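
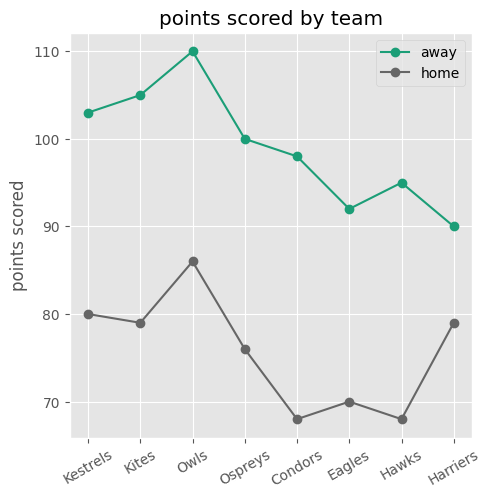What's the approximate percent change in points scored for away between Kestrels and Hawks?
≈ -9.5%

Kestrels ≈ 105, Hawks ≈ 95; (95 − 105) / 105 ≈ -9.5%.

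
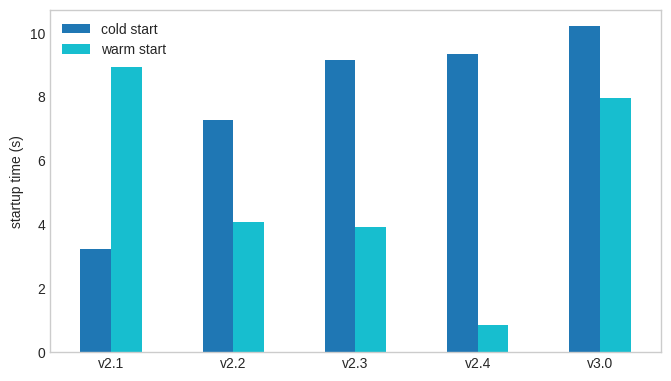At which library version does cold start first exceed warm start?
v2.2

v2.1: cold start ≈ 3 vs warm start ≈ 9 (not yet); v2.2: cold start ≈ 7 vs warm start ≈ 4 (first crossover).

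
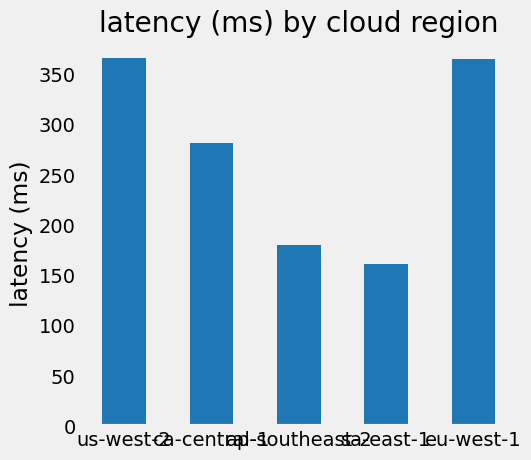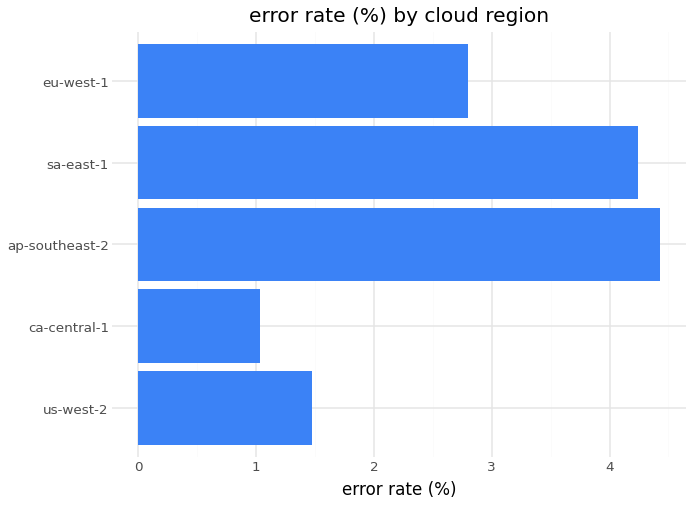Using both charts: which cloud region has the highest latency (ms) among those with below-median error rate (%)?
Chart 2 median error rate (%) ≈ 3; below-median cloud regions: us-west-2, ca-central-1. Among those, us-west-2 has the highest latency (ms) (≈ 350).

us-west-2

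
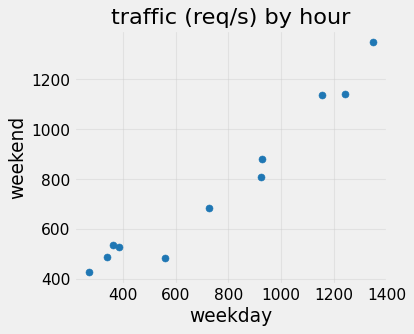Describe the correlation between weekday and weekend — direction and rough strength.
Points are positively correlated; strong (|r| ≈ 1.0).

positive, strong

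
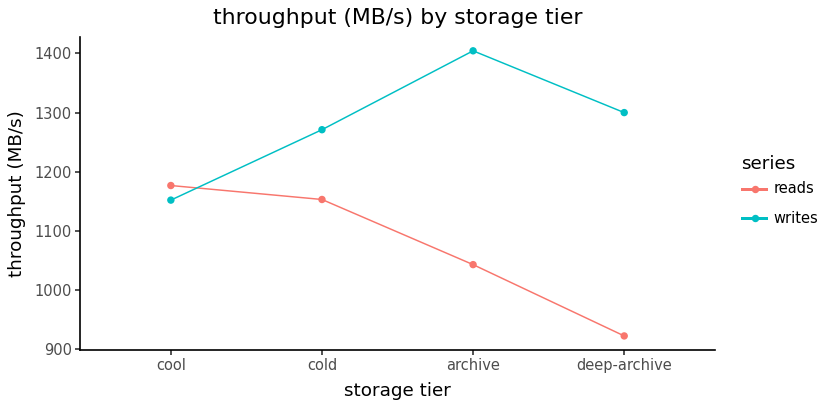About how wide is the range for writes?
Max archive ≈ 1400, min cool ≈ 1150; range ≈ 250.

≈ 250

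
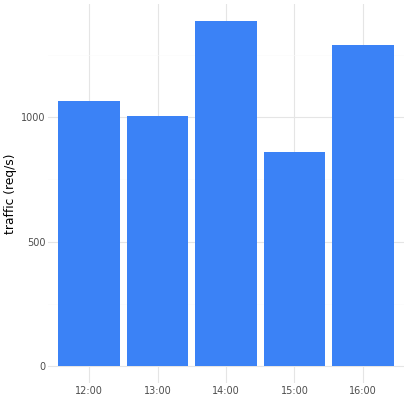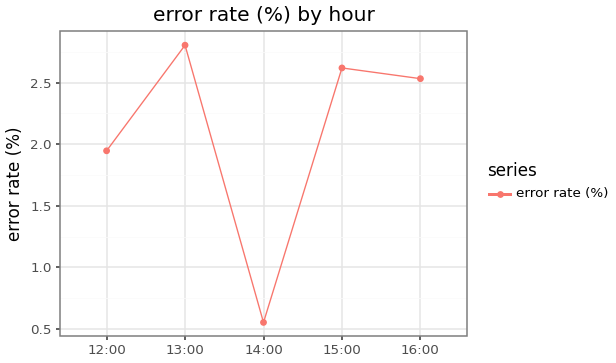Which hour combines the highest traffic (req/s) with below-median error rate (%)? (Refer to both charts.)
14:00

Chart 2 median error rate (%) ≈ 2.5; below-median hours: 12:00, 14:00. Among those, 14:00 has the highest traffic (req/s) (≈ 1400).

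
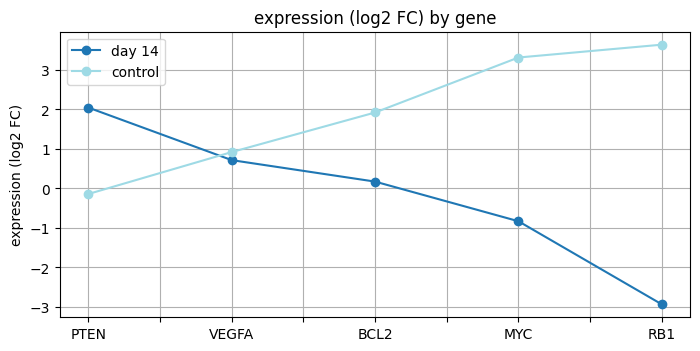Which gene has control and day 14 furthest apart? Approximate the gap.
RB1, ≈ 7 log2 FC

RB1: control ≈ 4, day 14 ≈ -3 → gap ≈ 7. Next-largest (MYC) is only ≈ 4.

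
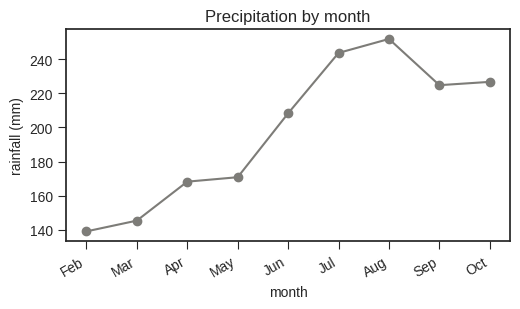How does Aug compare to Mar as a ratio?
≈ 1.67×

Aug ≈ 250, Mar ≈ 150; 250/150 ≈ 1.67.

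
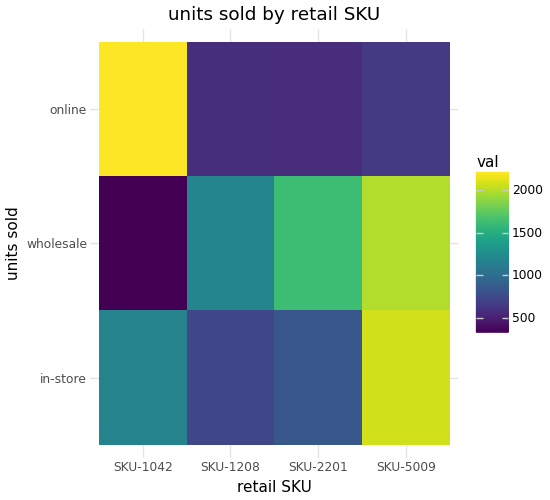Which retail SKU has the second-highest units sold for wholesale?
SKU-2201

Top 3 for wholesale: SKU-5009 ≈ 2000, SKU-2201 ≈ 1600, SKU-1208 ≈ 1200.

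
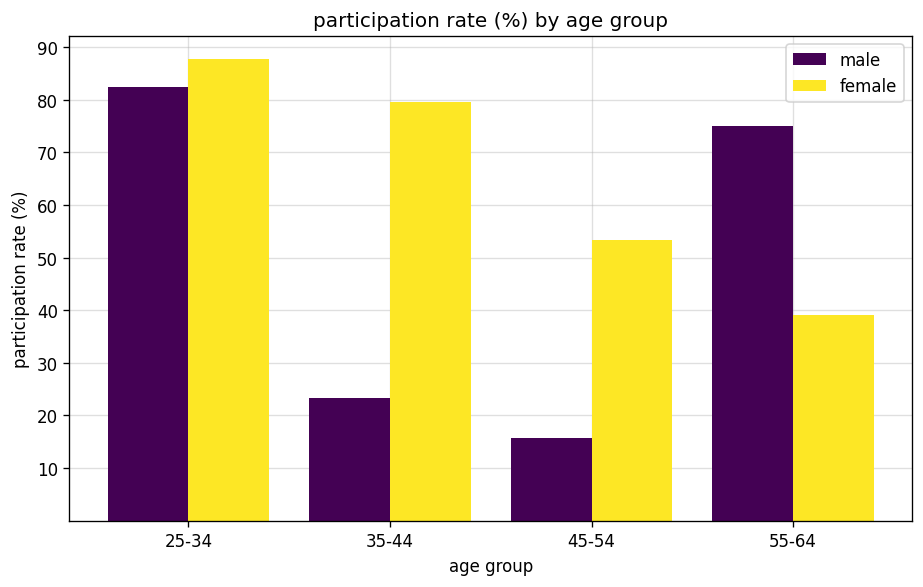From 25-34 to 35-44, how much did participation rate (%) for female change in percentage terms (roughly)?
25-34 ≈ 90, 35-44 ≈ 80; (80 − 90) / 90 ≈ -11.1%.

≈ -11.1%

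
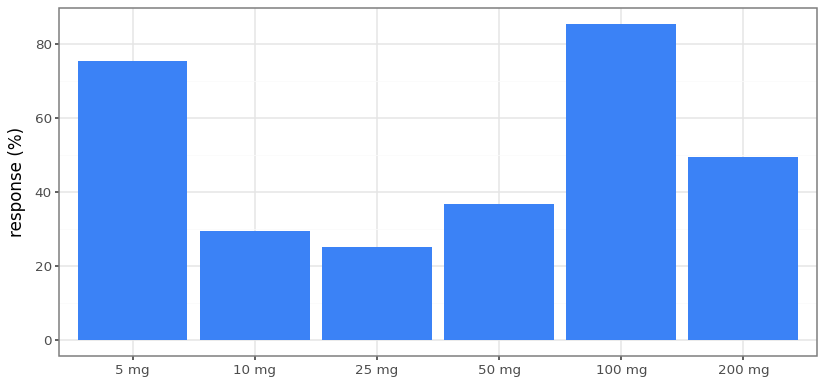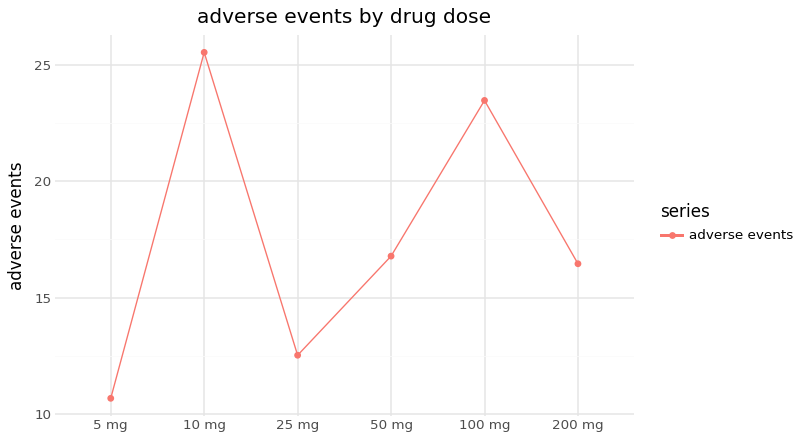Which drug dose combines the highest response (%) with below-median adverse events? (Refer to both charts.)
Chart 2 median adverse events ≈ 15; below-median drug doses: 5 mg, 25 mg, 200 mg. Among those, 5 mg has the highest response (%) (≈ 80).

5 mg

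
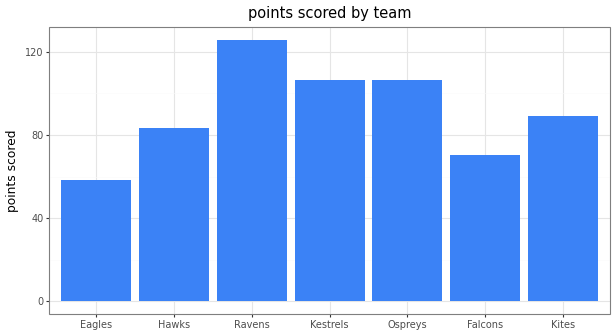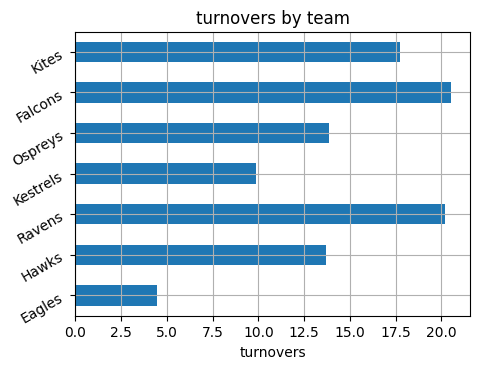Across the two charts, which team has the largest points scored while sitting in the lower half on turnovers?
Kestrels

Chart 2 median turnovers ≈ 14; below-median teams: Eagles, Hawks, Kestrels. Among those, Kestrels has the highest points scored (≈ 100).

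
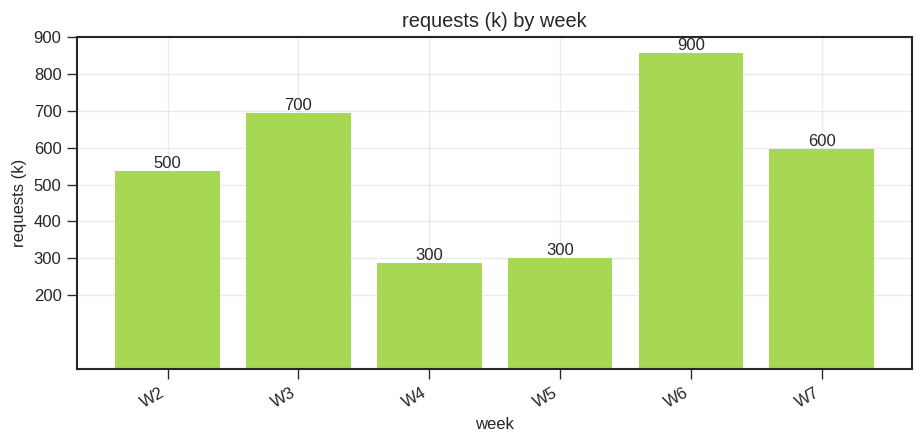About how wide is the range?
≈ 600

Max W6 ≈ 900, min W4 ≈ 300; range ≈ 600.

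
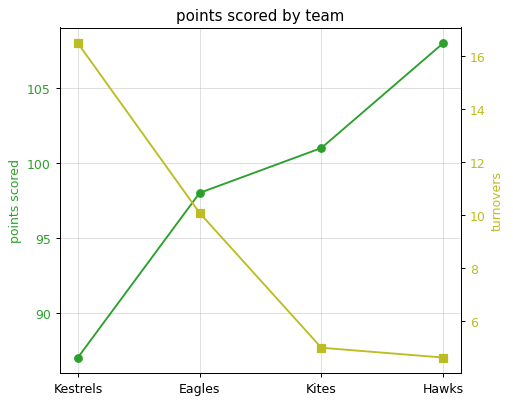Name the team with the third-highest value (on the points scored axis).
Top 4 (on the points scored axis): Hawks ≈ 108, Kites ≈ 100, Eagles ≈ 98, Kestrels ≈ 88.

Eagles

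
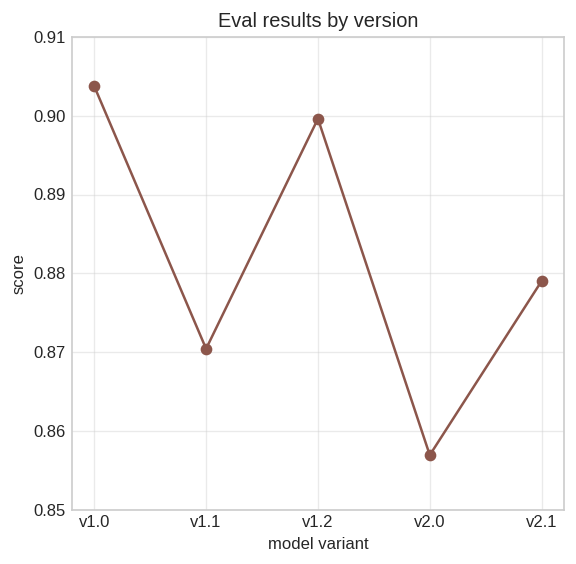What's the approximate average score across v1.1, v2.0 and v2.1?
≈ 0.87

(0.87 + 0.86 + 0.88) / 3 ≈ 0.87.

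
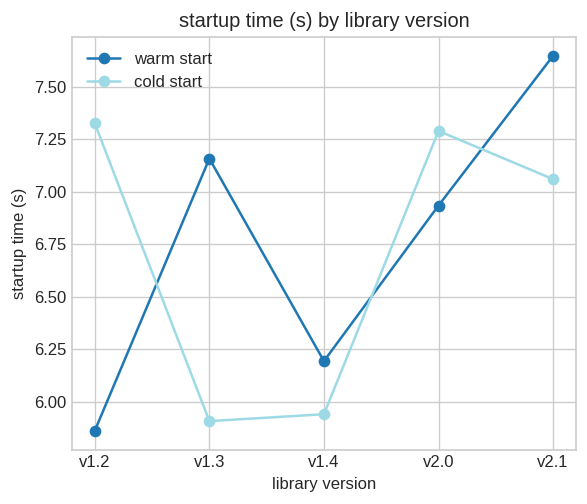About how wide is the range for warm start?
Max v2.1 ≈ 7.6, min v1.2 ≈ 5.8; range ≈ 1.8.

≈ 1.8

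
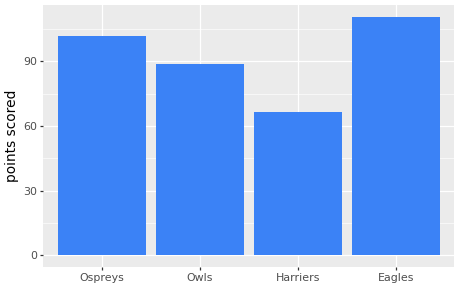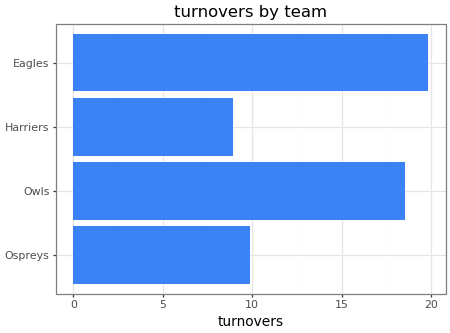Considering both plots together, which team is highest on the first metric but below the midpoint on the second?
Chart 2 median turnovers ≈ 14; below-median teams: Ospreys, Harriers. Among those, Ospreys has the highest points scored (≈ 100).

Ospreys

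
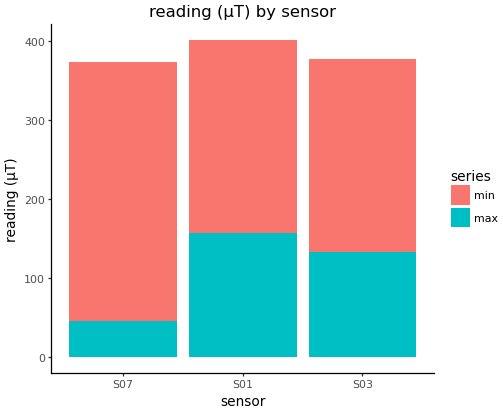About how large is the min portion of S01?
min top ≈ 400, bottom ≈ 150; segment ≈ 250.

≈ 250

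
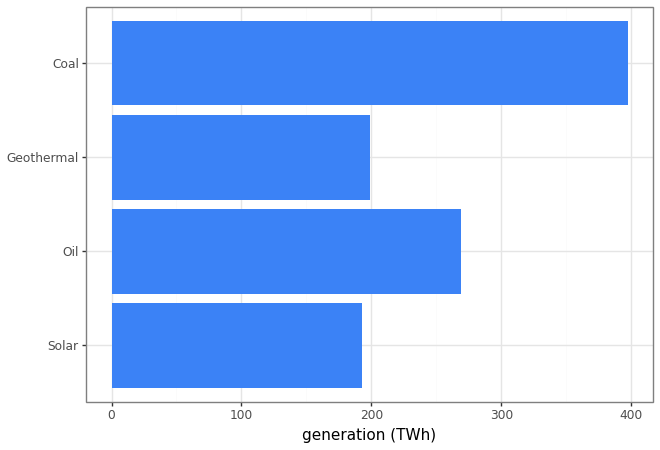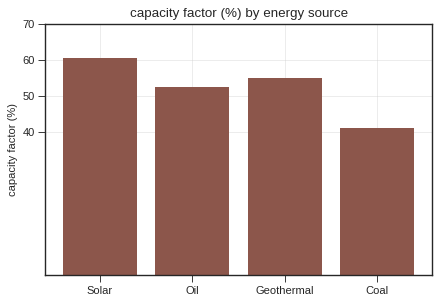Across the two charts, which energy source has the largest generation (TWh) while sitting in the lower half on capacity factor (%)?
Coal

Chart 2 median capacity factor (%) ≈ 50; below-median energy sources: Oil, Coal. Among those, Coal has the highest generation (TWh) (≈ 400).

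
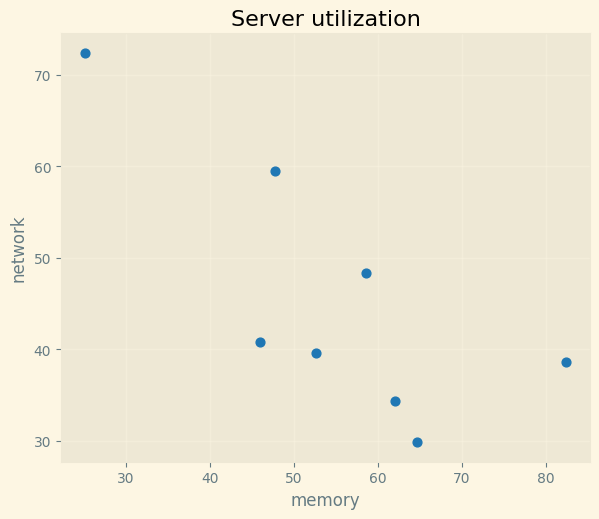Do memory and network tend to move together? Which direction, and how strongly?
negative, strong

Points are negatively correlated; strong (|r| ≈ 0.8).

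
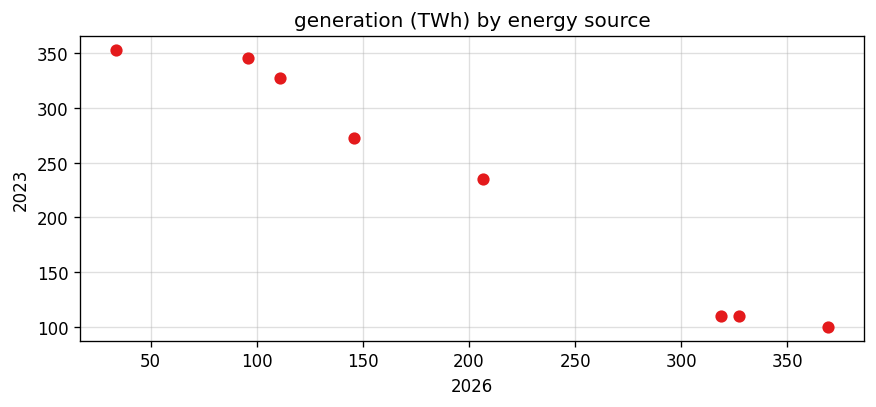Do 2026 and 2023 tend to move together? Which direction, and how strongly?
negative, strong

Points are negatively correlated; strong (|r| ≈ 1.0).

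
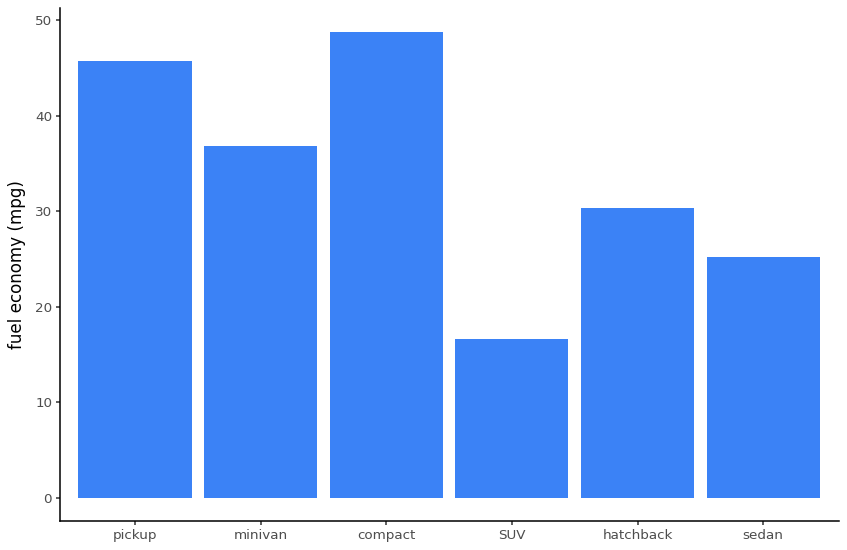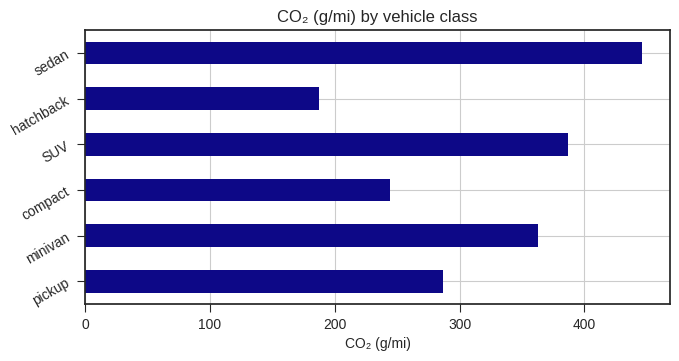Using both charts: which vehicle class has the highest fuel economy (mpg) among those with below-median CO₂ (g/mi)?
Chart 2 median CO₂ (g/mi) ≈ 300; below-median vehicle classes: pickup, compact, hatchback. Among those, compact has the highest fuel economy (mpg) (≈ 50).

compact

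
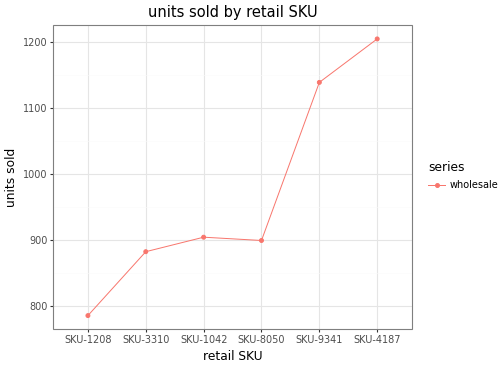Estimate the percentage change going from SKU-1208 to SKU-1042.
≈ +12.5%

SKU-1208 ≈ 800, SKU-1042 ≈ 900; (900 − 800) / 800 ≈ +12.5%.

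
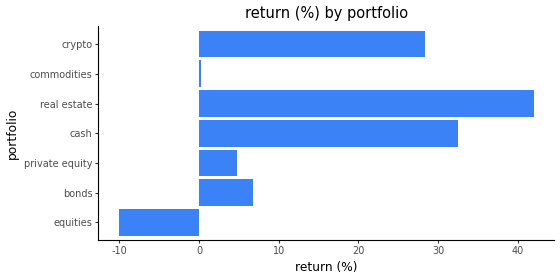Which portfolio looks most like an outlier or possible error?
real estate ≈ 40; the rest sit between ≈ -10 and ≈ 30.

real estate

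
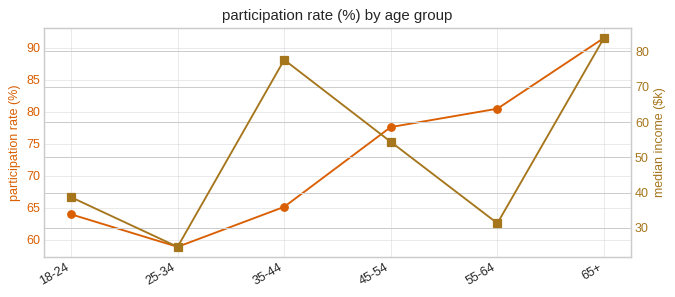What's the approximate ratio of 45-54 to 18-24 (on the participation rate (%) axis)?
≈ 1.23×

45-54 ≈ 80, 18-24 ≈ 65; 80/65 ≈ 1.23.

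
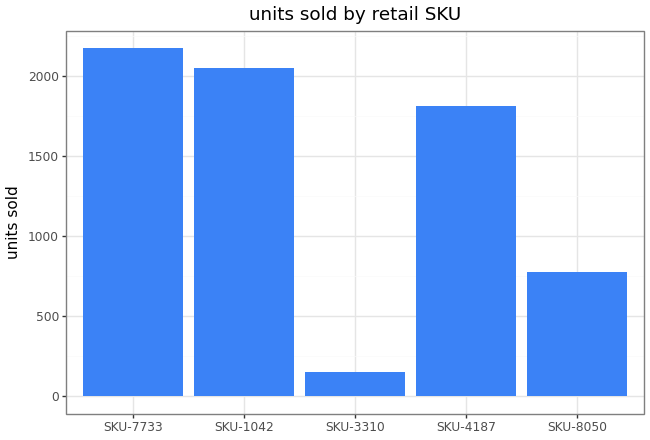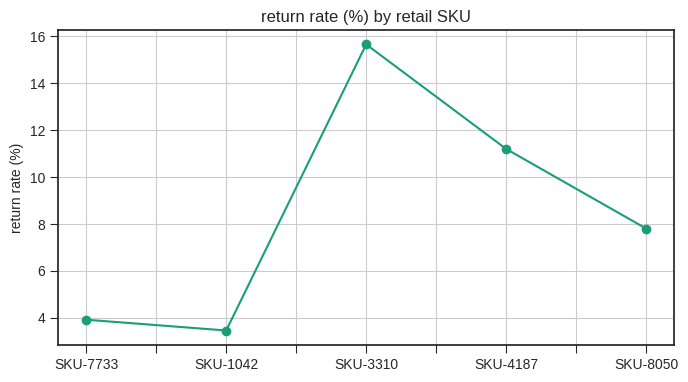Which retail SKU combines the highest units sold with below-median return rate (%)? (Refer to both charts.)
SKU-7733

Chart 2 median return rate (%) ≈ 8; below-median retail SKUs: SKU-7733, SKU-1042. Among those, SKU-7733 has the highest units sold (≈ 2200).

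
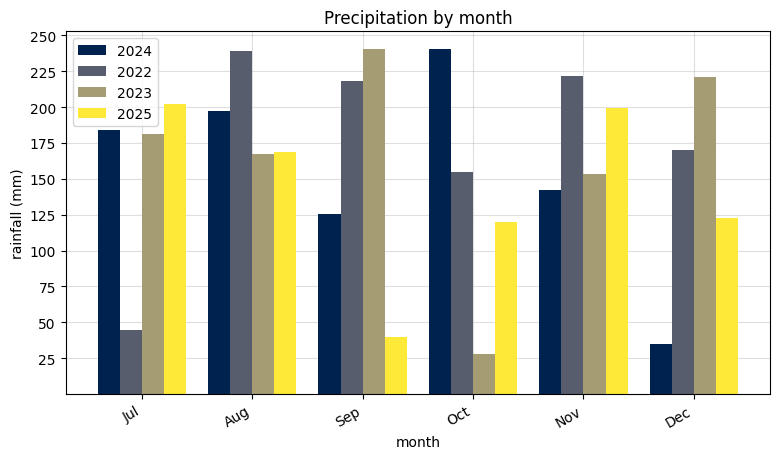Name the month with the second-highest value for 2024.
Aug

Top 3 for 2024: Oct ≈ 250, Aug ≈ 200, Jul ≈ 175.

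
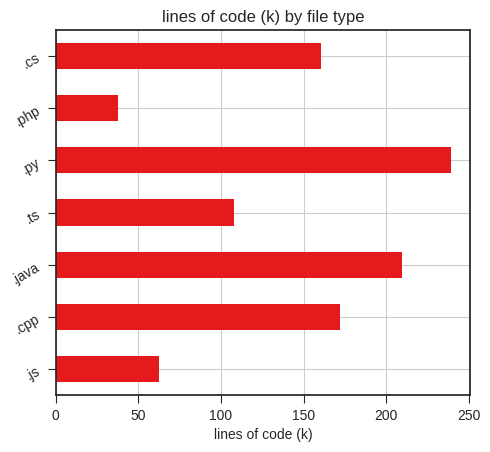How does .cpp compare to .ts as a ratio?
≈ 1.8×

.cpp ≈ 180, .ts ≈ 100; 180/100 ≈ 1.8.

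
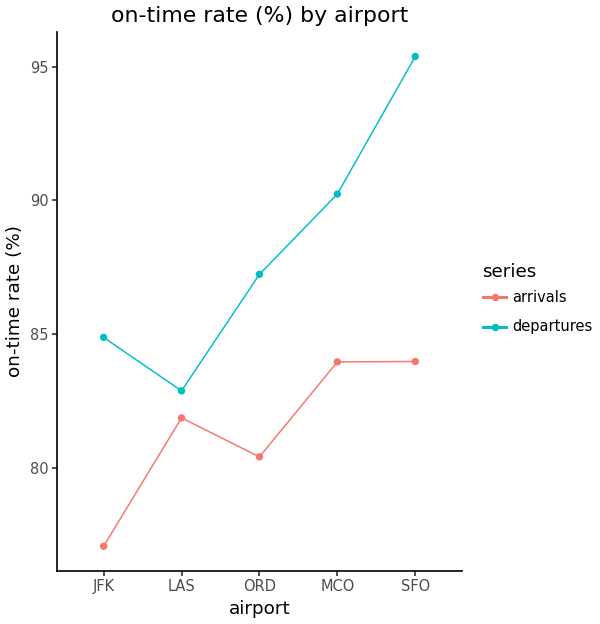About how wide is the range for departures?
≈ 14

Max SFO ≈ 96, min LAS ≈ 82; range ≈ 14.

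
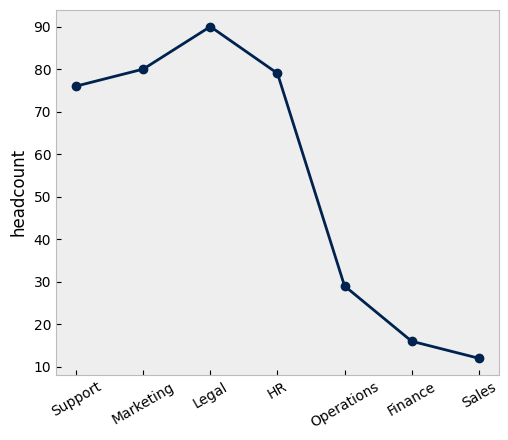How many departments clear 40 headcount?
Above 40: Support, Marketing, Legal, HR.

4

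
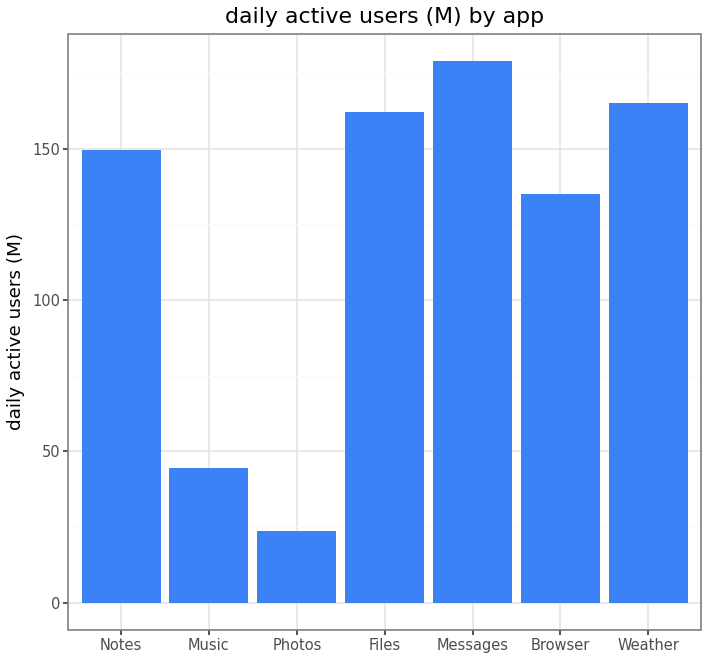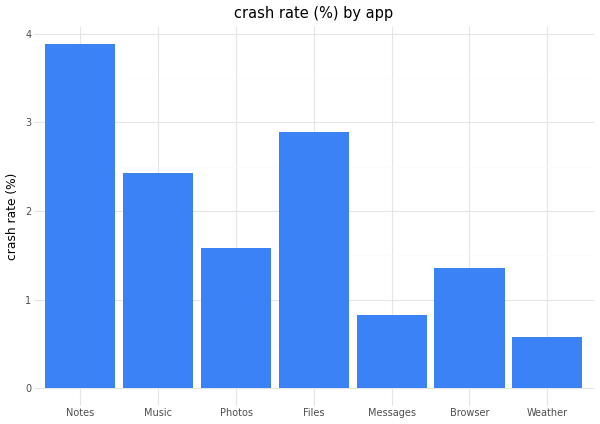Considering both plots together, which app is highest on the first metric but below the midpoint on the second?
Chart 2 median crash rate (%) ≈ 1.5; below-median apps: Messages, Browser, Weather. Among those, Messages has the highest daily active users (M) (≈ 180).

Messages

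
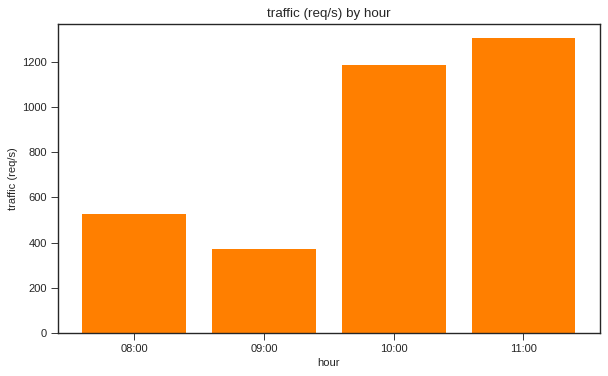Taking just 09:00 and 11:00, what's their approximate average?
(400 + 1400) / 2 ≈ 900.

≈ 900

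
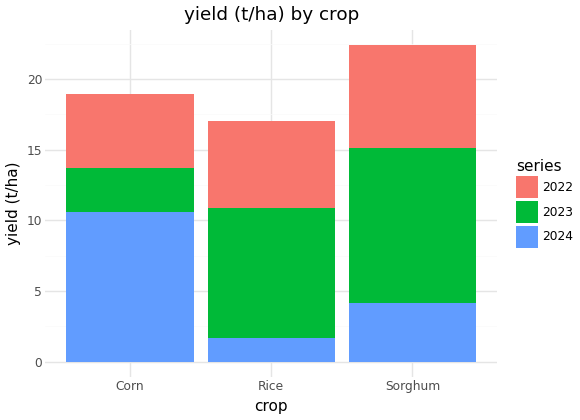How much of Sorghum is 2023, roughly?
≈ 12

2023 top ≈ 16, bottom ≈ 4; segment ≈ 12.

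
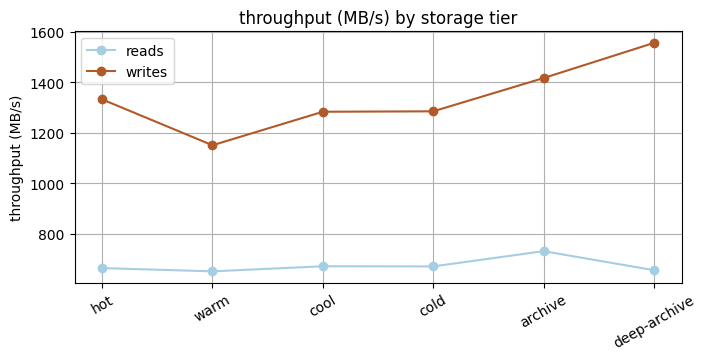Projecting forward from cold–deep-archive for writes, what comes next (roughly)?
Last three: 1300, 1400, 1600 → slope ≈ 150/step → next ≈ 1750.

≈ 1750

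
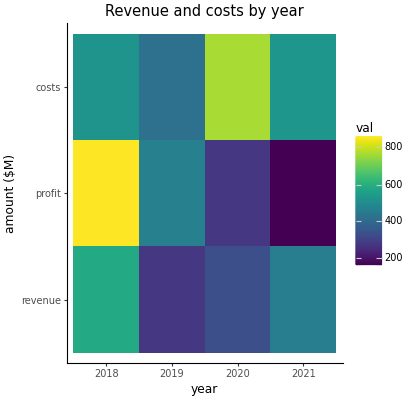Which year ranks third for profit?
2020

Top 4 for profit: 2018 ≈ 900, 2019 ≈ 500, 2020 ≈ 300, 2021 ≈ 200.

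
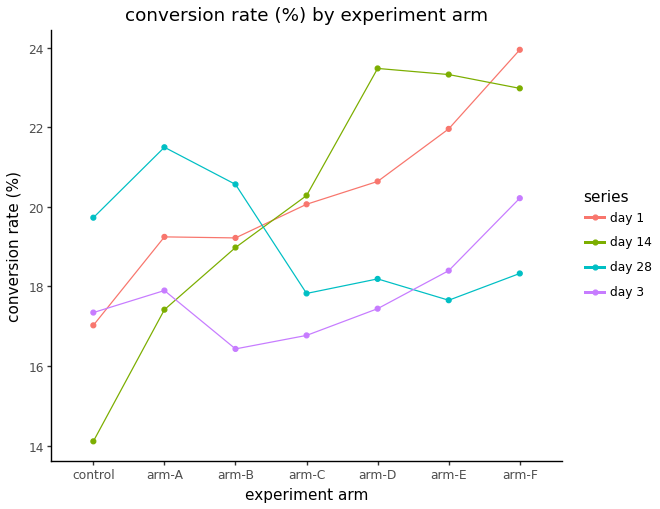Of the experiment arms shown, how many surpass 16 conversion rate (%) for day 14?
6

Above 16: arm-A, arm-B, arm-C, arm-D, arm-E, arm-F.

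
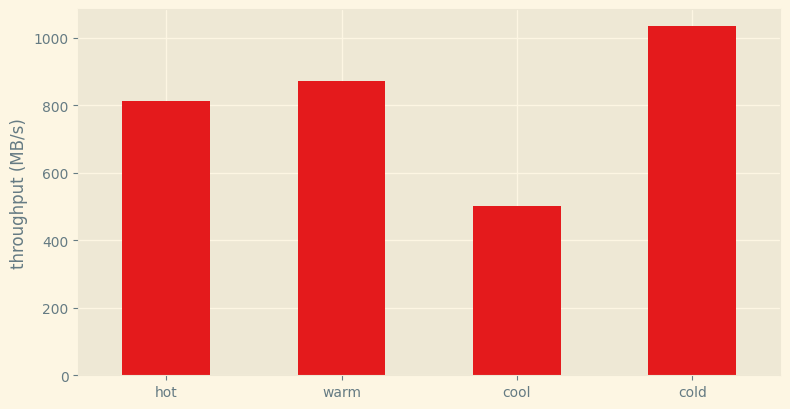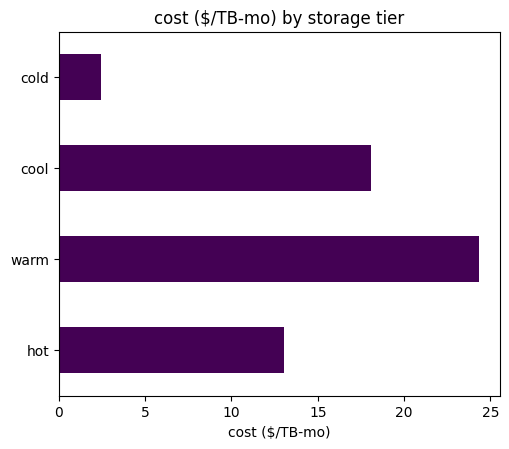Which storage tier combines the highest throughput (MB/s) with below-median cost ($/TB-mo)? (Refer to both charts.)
Chart 2 median cost ($/TB-mo) ≈ 15; below-median storage tiers: hot, cold. Among those, cold has the highest throughput (MB/s) (≈ 1000).

cold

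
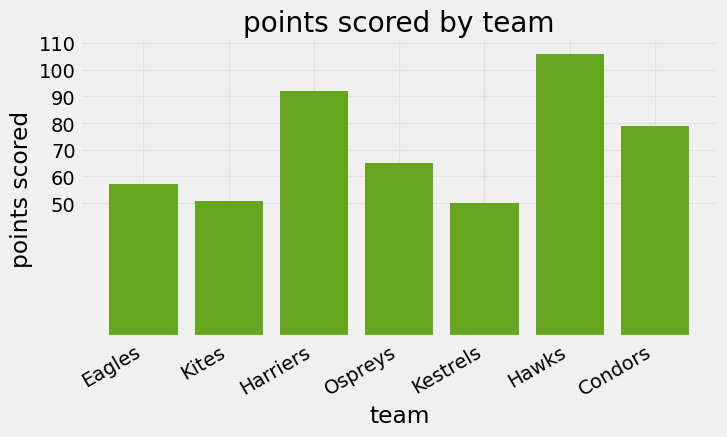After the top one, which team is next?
Harriers

Top 3: Hawks ≈ 110, Harriers ≈ 90, Condors ≈ 80.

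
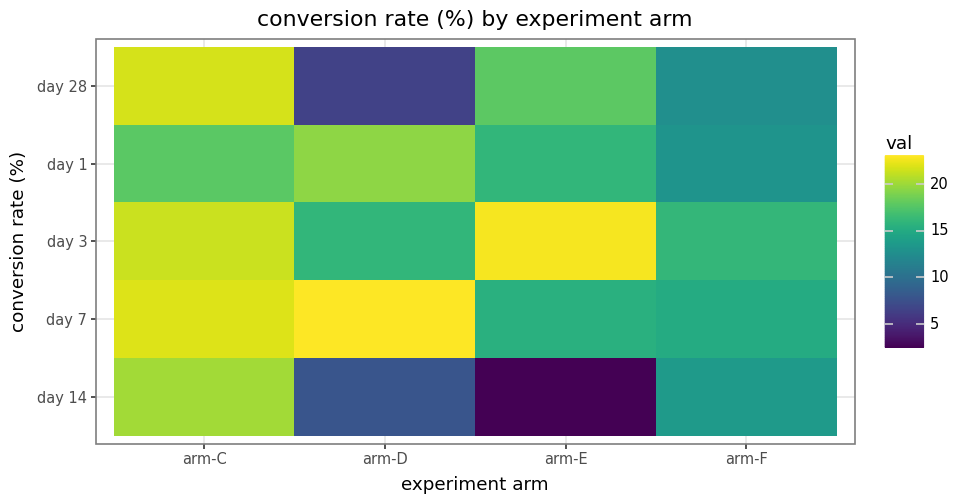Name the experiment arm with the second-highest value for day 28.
Top 3 for day 28: arm-C ≈ 22, arm-E ≈ 18, arm-F ≈ 12.

arm-E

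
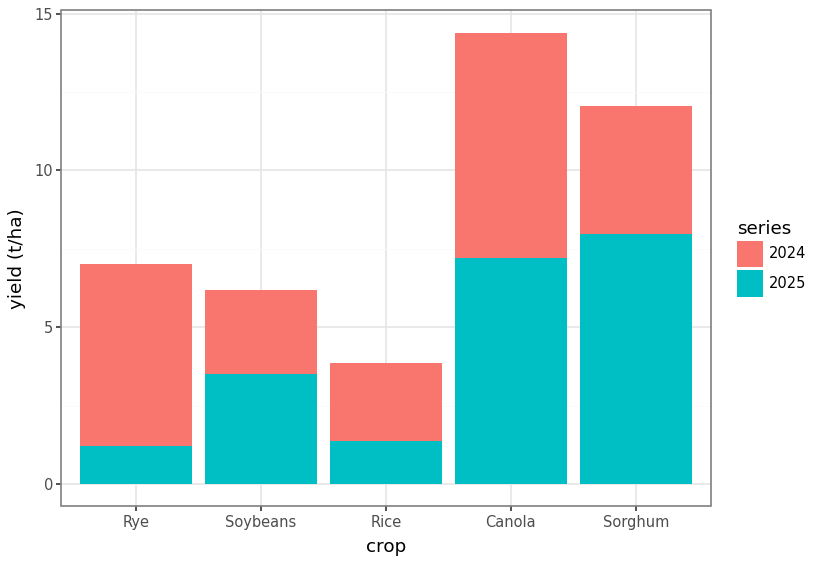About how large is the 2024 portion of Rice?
2024 top ≈ 4, bottom ≈ 2; segment ≈ 2.

≈ 2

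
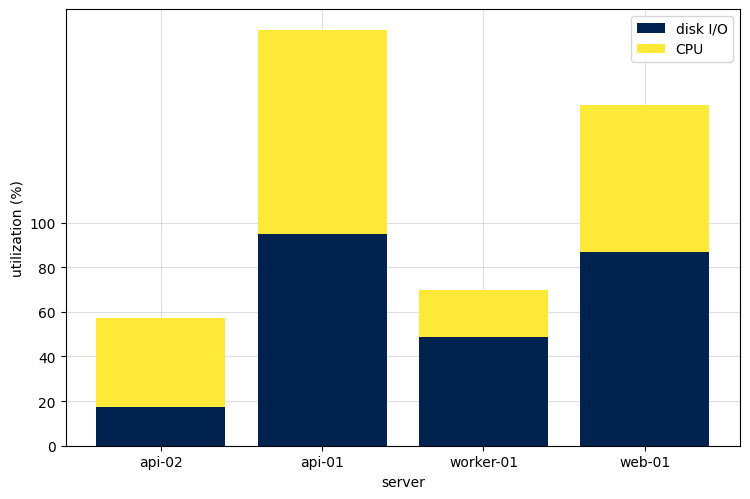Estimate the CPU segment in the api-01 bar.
≈ 80

CPU top ≈ 180, bottom ≈ 100; segment ≈ 80.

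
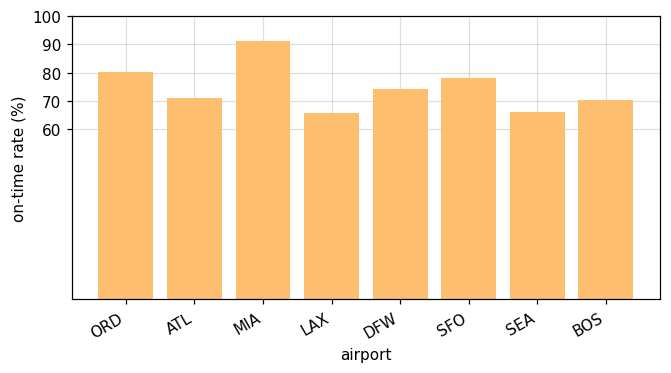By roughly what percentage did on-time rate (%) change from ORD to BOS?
≈ -12.5%

ORD ≈ 80, BOS ≈ 70; (70 − 80) / 80 ≈ -12.5%.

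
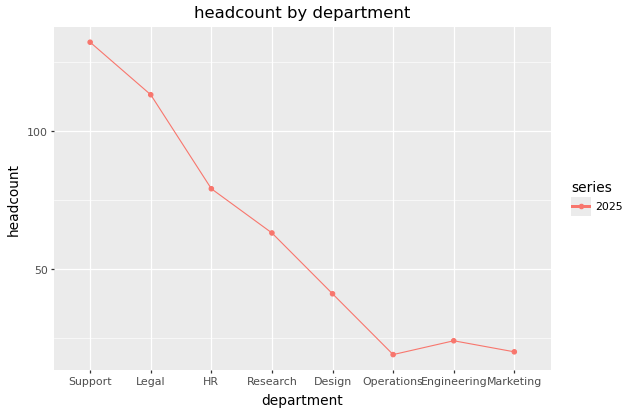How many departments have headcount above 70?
3

Above 70: Support, Legal, HR.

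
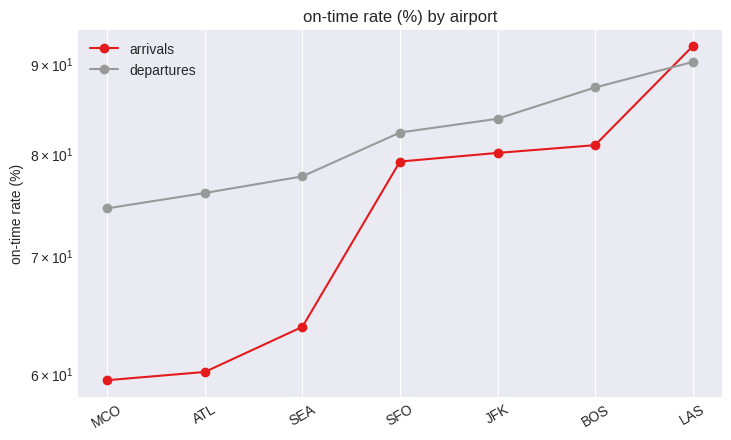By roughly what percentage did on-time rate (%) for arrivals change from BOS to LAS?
≈ +12.5%

BOS ≈ 80, LAS ≈ 90; (90 − 80) / 80 ≈ +12.5%.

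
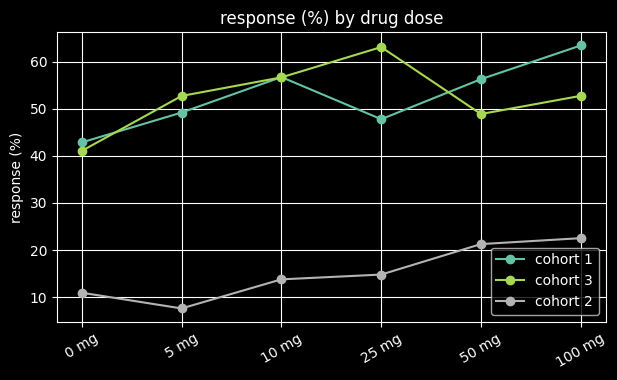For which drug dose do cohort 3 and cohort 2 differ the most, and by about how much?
25 mg: cohort 3 ≈ 65, cohort 2 ≈ 15 → gap ≈ 50. Next-largest (5 mg) is only ≈ 45.

25 mg, ≈ 50 %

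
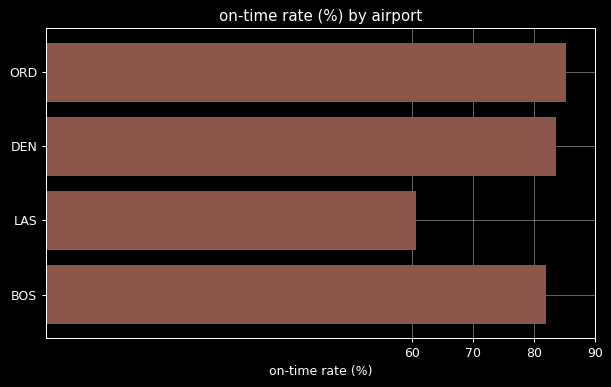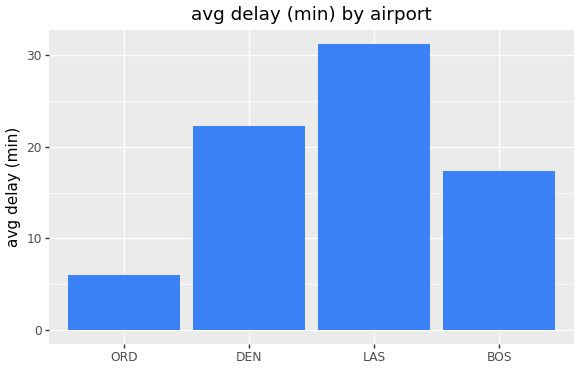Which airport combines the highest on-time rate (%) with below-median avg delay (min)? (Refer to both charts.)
ORD

Chart 2 median avg delay (min) ≈ 20; below-median airports: ORD, BOS. Among those, ORD has the highest on-time rate (%) (≈ 90).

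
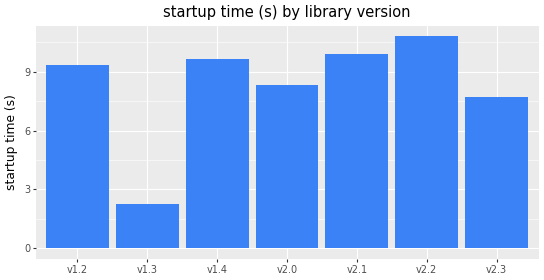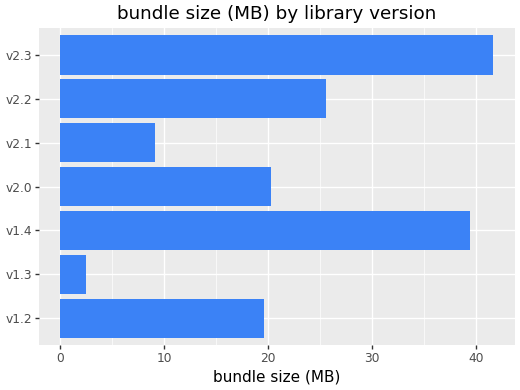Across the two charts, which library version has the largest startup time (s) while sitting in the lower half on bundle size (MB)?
v2.1

Chart 2 median bundle size (MB) ≈ 20; below-median library versions: v1.2, v1.3, v2.1. Among those, v2.1 has the highest startup time (s) (≈ 10).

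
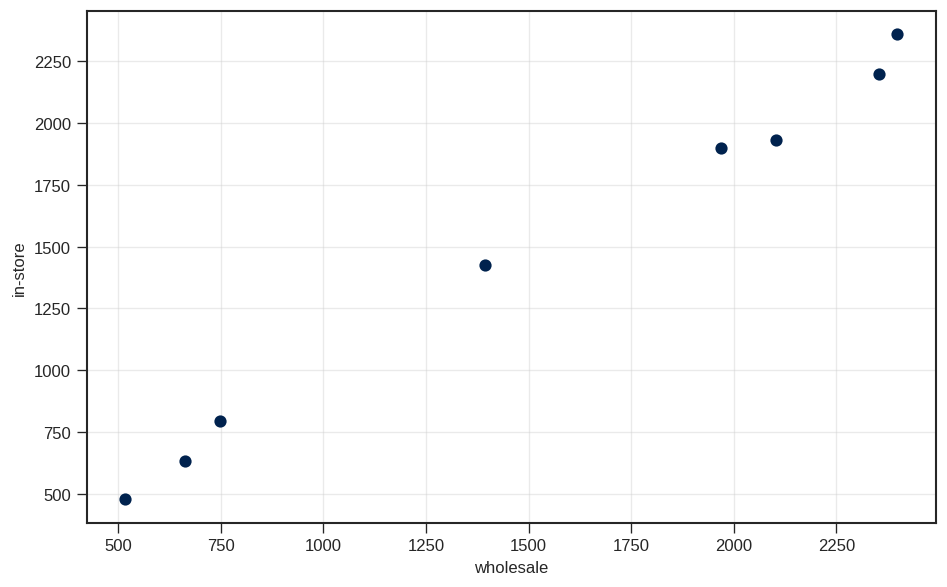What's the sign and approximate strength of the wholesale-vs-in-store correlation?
Points are positively correlated; strong (|r| ≈ 1.0).

positive, strong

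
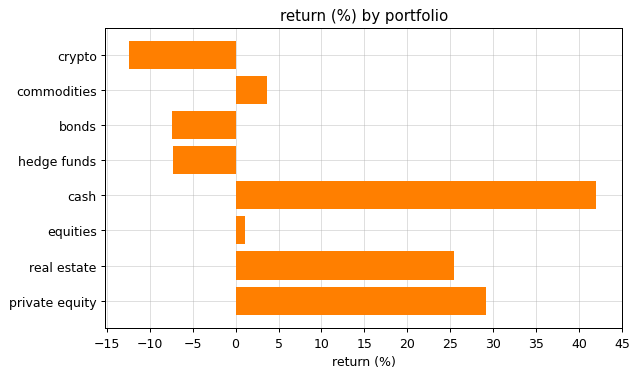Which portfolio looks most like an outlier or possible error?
cash

cash ≈ 40; the rest sit between ≈ -10 and ≈ 30.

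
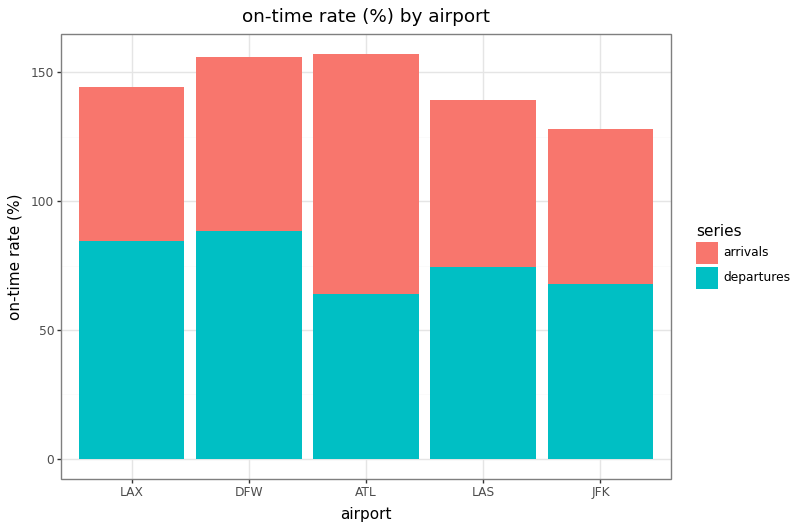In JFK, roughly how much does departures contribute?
≈ 60

departures top ≈ 60, bottom ≈ 0; segment ≈ 60.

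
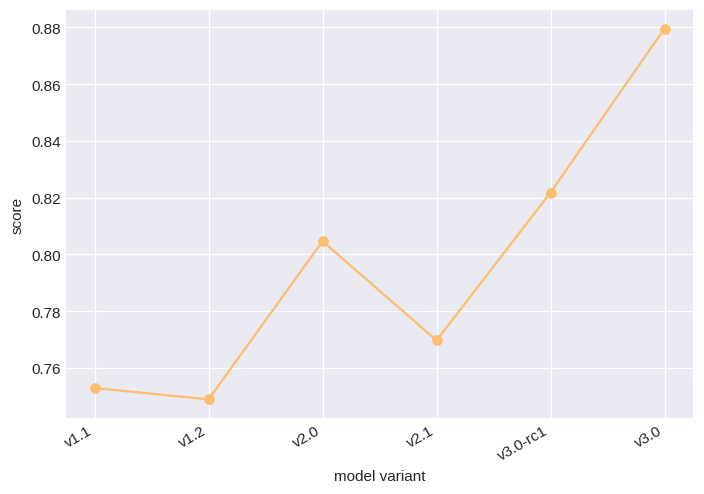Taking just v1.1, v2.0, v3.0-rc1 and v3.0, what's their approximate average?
≈ 0.82

(0.76 + 0.80 + 0.82 + 0.88) / 4 ≈ 0.82.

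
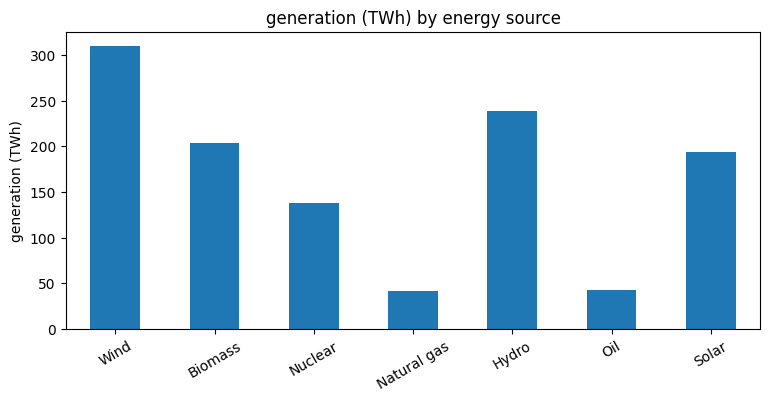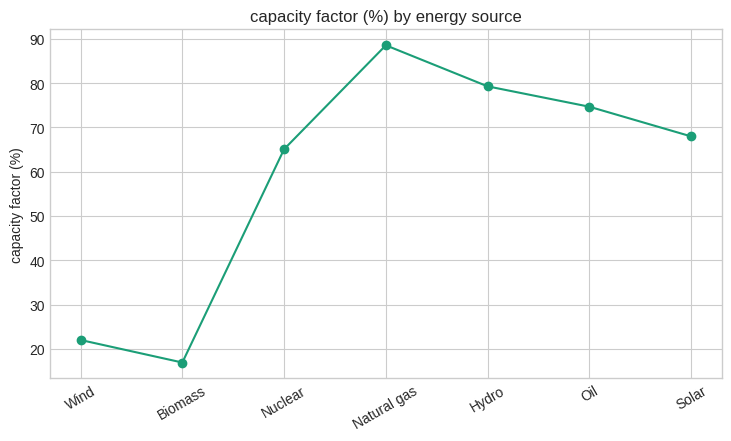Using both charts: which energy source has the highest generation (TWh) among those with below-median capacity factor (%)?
Chart 2 median capacity factor (%) ≈ 70; below-median energy sources: Wind, Biomass, Nuclear. Among those, Wind has the highest generation (TWh) (≈ 300).

Wind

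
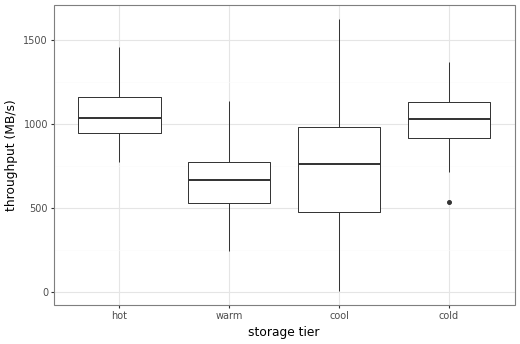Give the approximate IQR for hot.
Q3 ≈ 1150, Q1 ≈ 950; IQR ≈ 200.

≈ 200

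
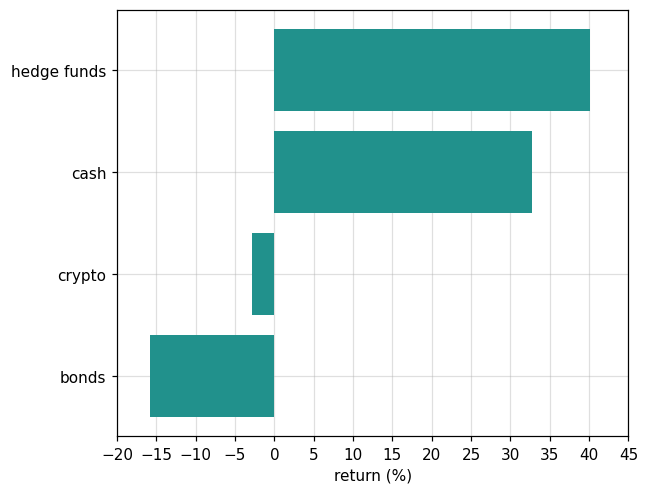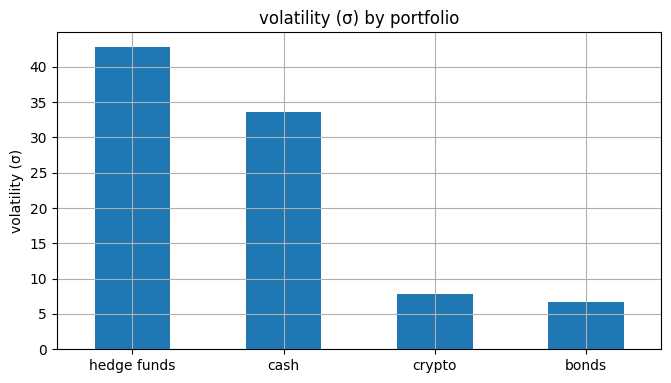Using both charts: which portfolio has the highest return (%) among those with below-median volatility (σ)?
Chart 2 median volatility (σ) ≈ 20; below-median portfolios: crypto, bonds. Among those, crypto has the highest return (%) (≈ -5).

crypto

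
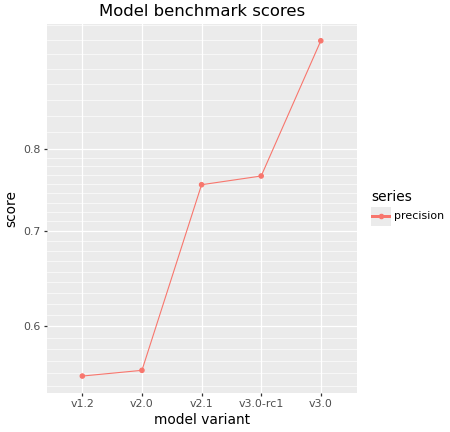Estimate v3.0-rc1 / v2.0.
v3.0-rc1 ≈ 0.75, v2.0 ≈ 0.55; 0.75/0.55 ≈ 1.36.

≈ 1.36×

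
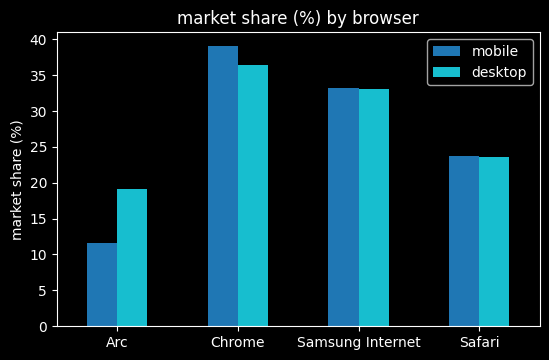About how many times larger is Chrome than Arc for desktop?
≈ 1.75×

Chrome ≈ 35, Arc ≈ 20; 35/20 ≈ 1.75.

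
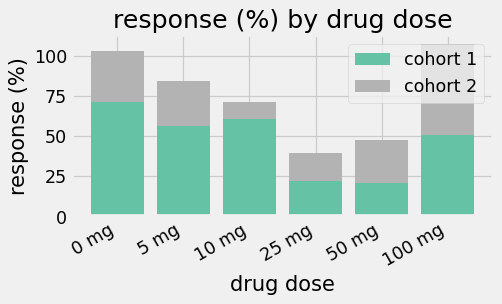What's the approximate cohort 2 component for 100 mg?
cohort 2 top ≈ 110, bottom ≈ 50; segment ≈ 60.

≈ 60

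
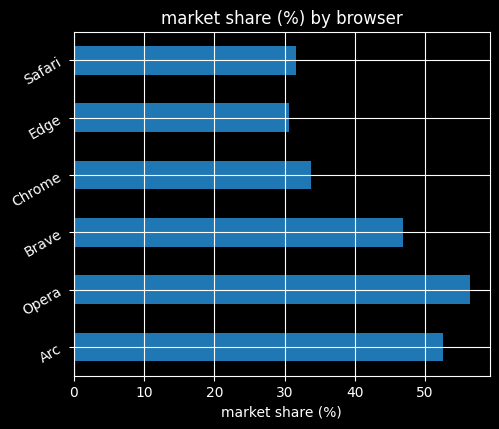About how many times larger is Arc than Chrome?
≈ 1.57×

Arc ≈ 55, Chrome ≈ 35; 55/35 ≈ 1.57.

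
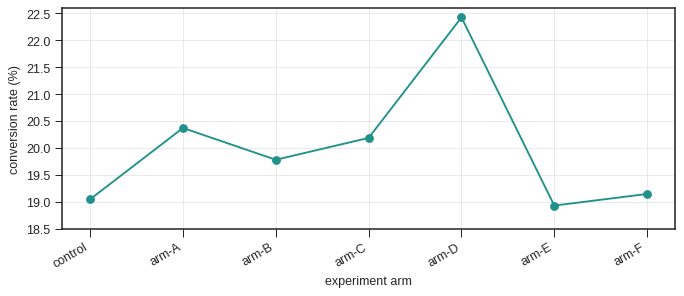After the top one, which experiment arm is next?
Top 3: arm-D ≈ 22.5, arm-A ≈ 20.5, arm-C ≈ 20.0.

arm-A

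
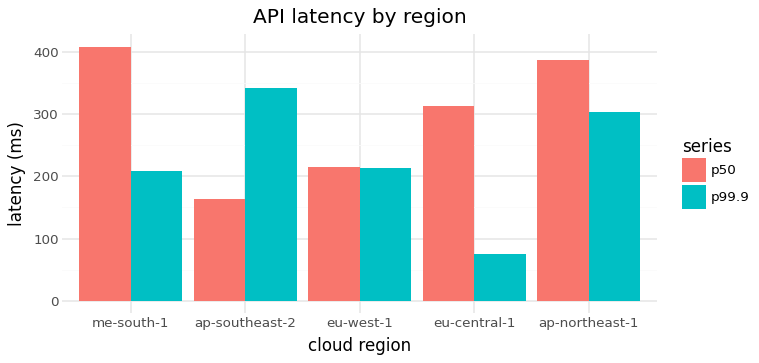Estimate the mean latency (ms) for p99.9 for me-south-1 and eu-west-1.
(200 + 200) / 2 ≈ 200.

≈ 200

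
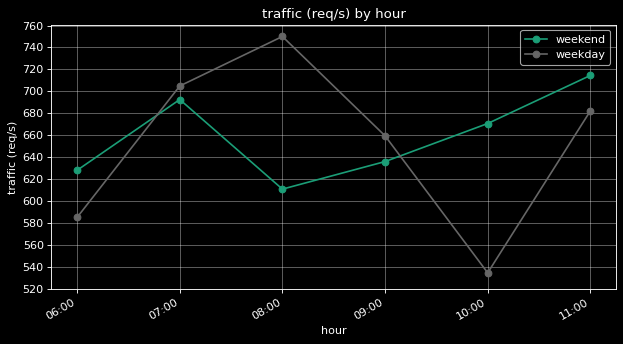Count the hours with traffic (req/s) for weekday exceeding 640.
Above 640: 07:00, 08:00, 09:00, 11:00.

4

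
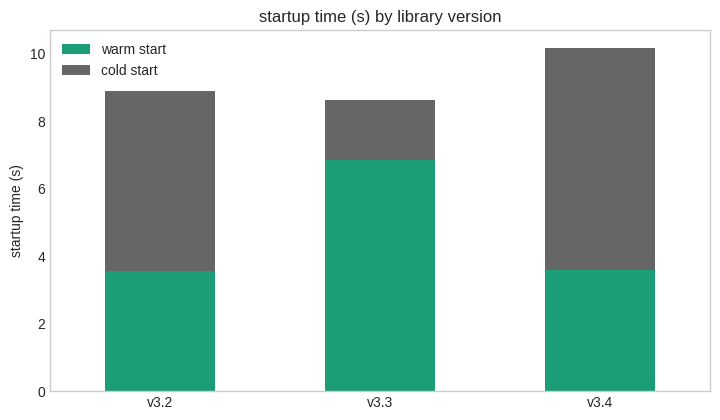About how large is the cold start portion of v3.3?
cold start top ≈ 9, bottom ≈ 7; segment ≈ 2.

≈ 2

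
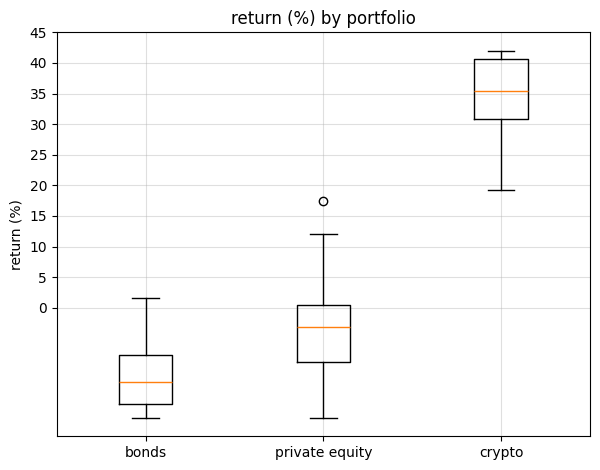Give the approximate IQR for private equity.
Q3 ≈ 0, Q1 ≈ -10; IQR ≈ 10.

≈ 10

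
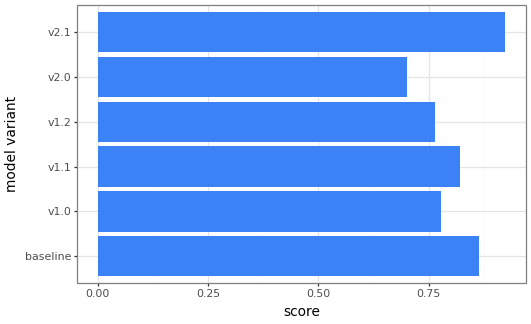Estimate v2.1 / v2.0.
v2.1 ≈ 0.9, v2.0 ≈ 0.7; 0.9/0.7 ≈ 1.29.

≈ 1.29×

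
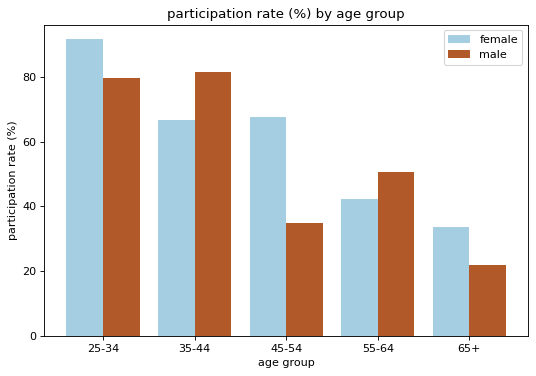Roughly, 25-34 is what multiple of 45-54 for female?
25-34 ≈ 90, 45-54 ≈ 70; 90/70 ≈ 1.29.

≈ 1.29×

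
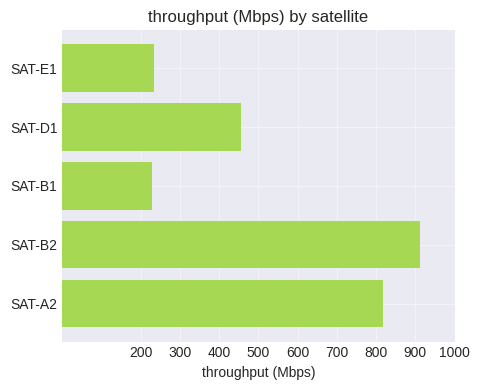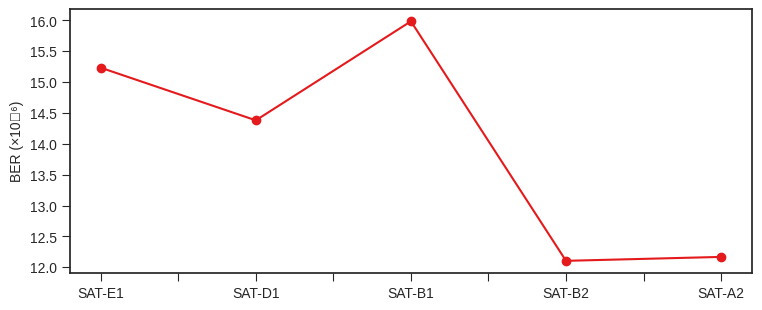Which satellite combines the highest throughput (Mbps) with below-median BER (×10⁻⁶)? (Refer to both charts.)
Chart 2 median BER (×10⁻⁶) ≈ 14; below-median satellites: SAT-B2, SAT-A2. Among those, SAT-B2 has the highest throughput (Mbps) (≈ 900).

SAT-B2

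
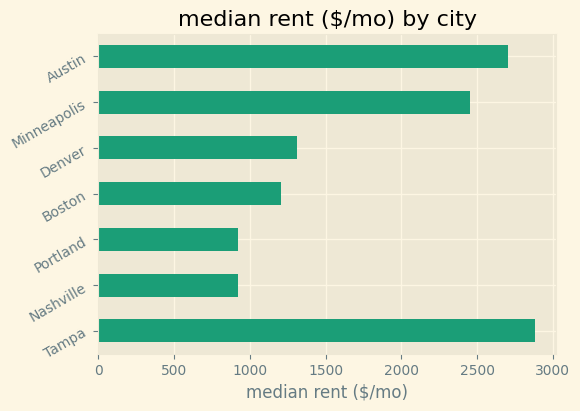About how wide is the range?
Max Tampa ≈ 3000, min Nashville ≈ 1000; range ≈ 2000.

≈ 2000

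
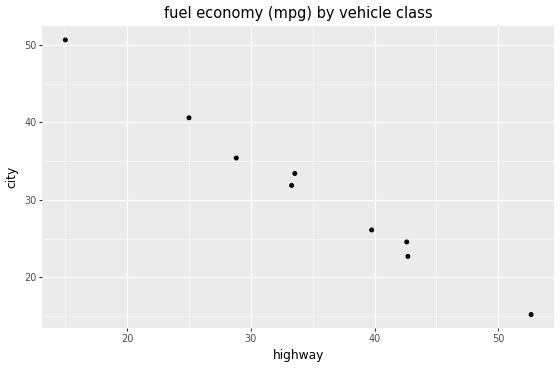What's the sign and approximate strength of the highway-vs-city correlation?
negative, strong

Points are negatively correlated; strong (|r| ≈ 1.0).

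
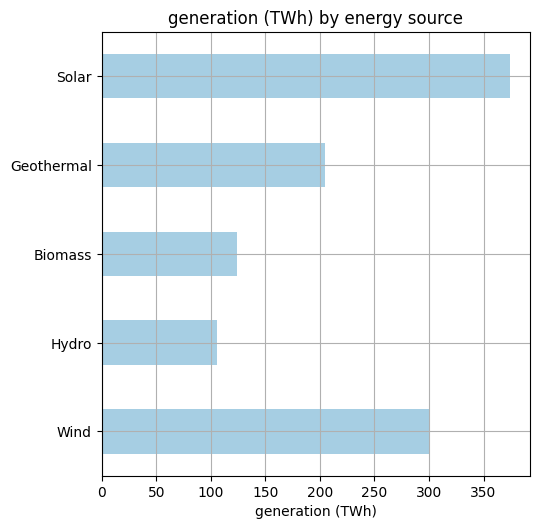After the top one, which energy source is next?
Top 3: Solar ≈ 350, Wind ≈ 300, Geothermal ≈ 200.

Wind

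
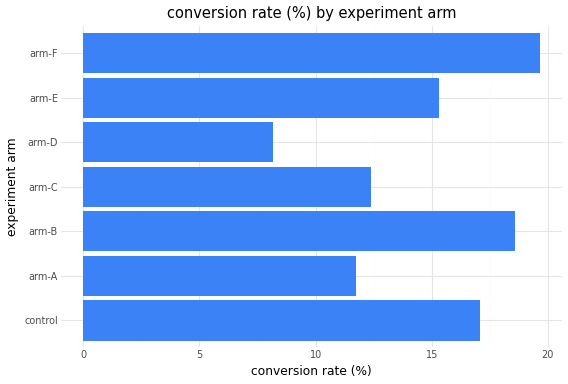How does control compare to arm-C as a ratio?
control ≈ 18, arm-C ≈ 12; 18/12 ≈ 1.5.

≈ 1.5×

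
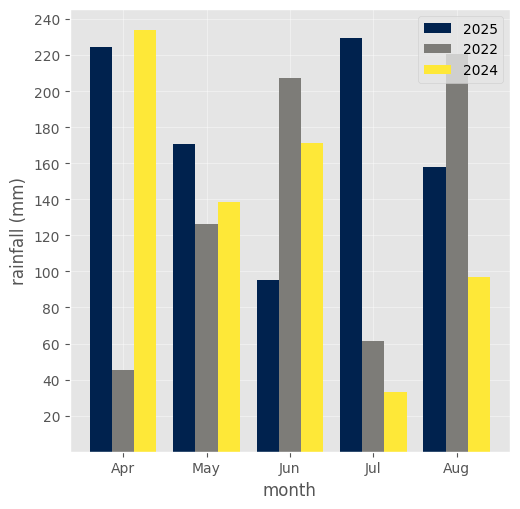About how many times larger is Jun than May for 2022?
≈ 1.67×

Jun ≈ 200, May ≈ 120; 200/120 ≈ 1.67.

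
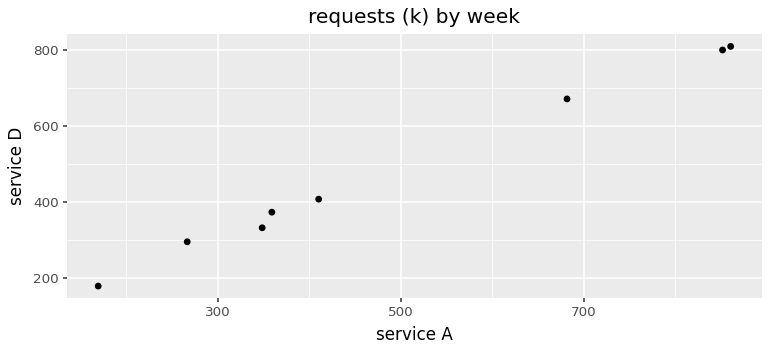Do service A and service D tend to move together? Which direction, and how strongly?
positive, strong

Points are positively correlated; strong (|r| ≈ 1.0).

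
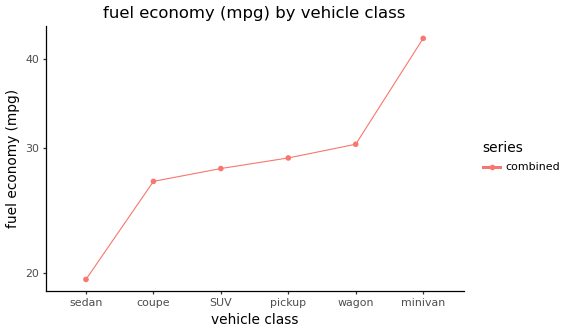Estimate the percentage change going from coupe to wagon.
coupe ≈ 26, wagon ≈ 30; (30 − 26) / 26 ≈ +15.4%.

≈ +15.4%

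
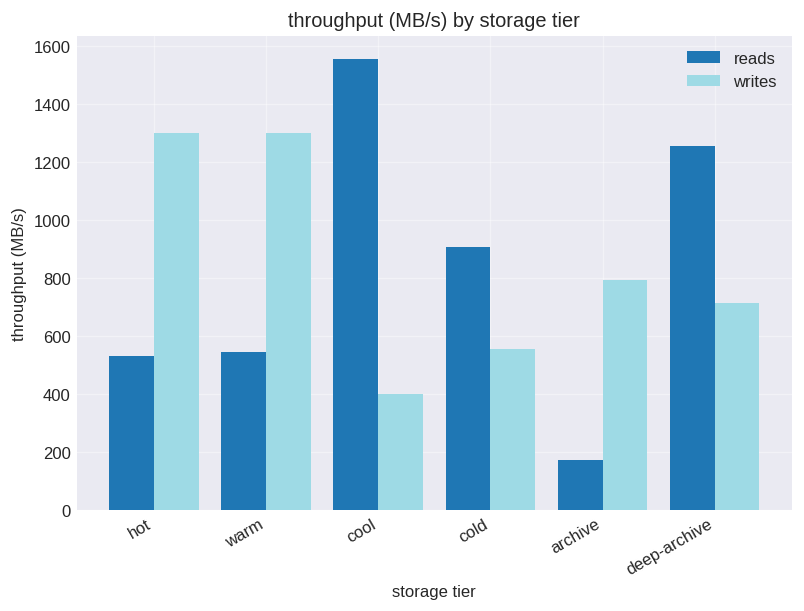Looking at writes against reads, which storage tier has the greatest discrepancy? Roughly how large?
cool: writes ≈ 400, reads ≈ 1600 → gap ≈ 1200. Next-largest (hot) is only ≈ 800.

cool, ≈ 1200 MB/s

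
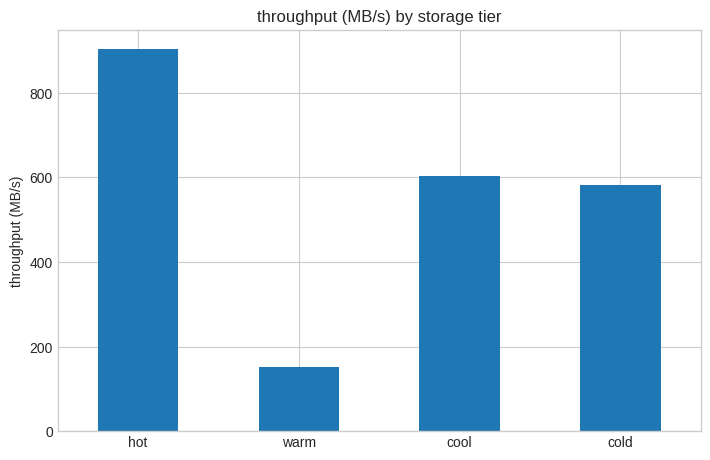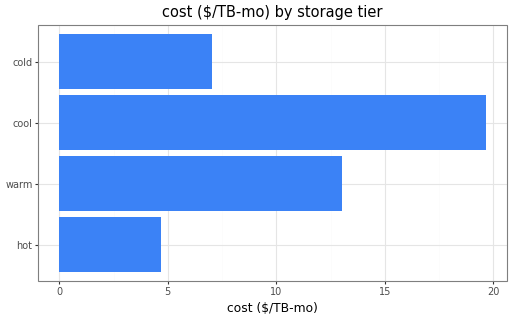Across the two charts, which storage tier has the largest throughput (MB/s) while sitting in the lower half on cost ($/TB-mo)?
Chart 2 median cost ($/TB-mo) ≈ 10; below-median storage tiers: hot, cold. Among those, hot has the highest throughput (MB/s) (≈ 900).

hot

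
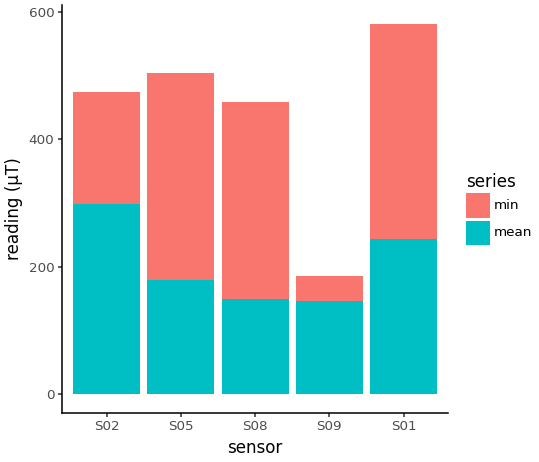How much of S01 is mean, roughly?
mean top ≈ 250, bottom ≈ 0; segment ≈ 250.

≈ 250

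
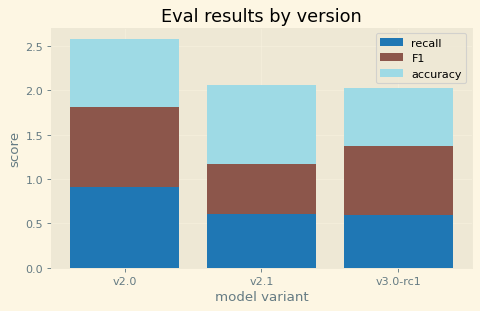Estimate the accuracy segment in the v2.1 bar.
≈ 1.0

accuracy top ≈ 2.0, bottom ≈ 1.0; segment ≈ 1.0.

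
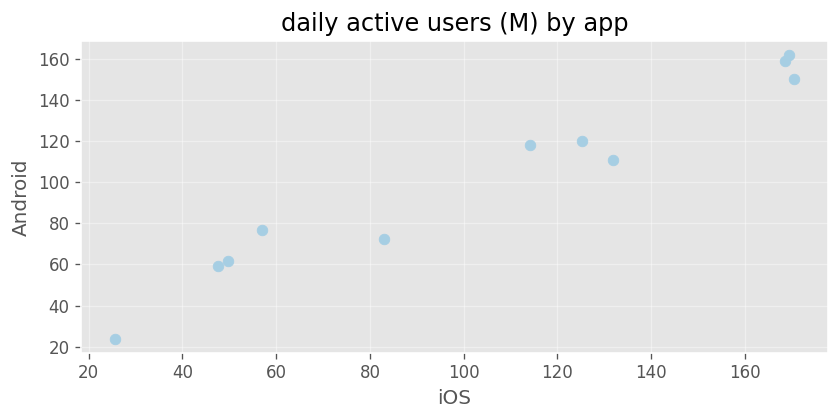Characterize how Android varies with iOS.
Points are positively correlated; strong (|r| ≈ 1.0).

positive, strong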